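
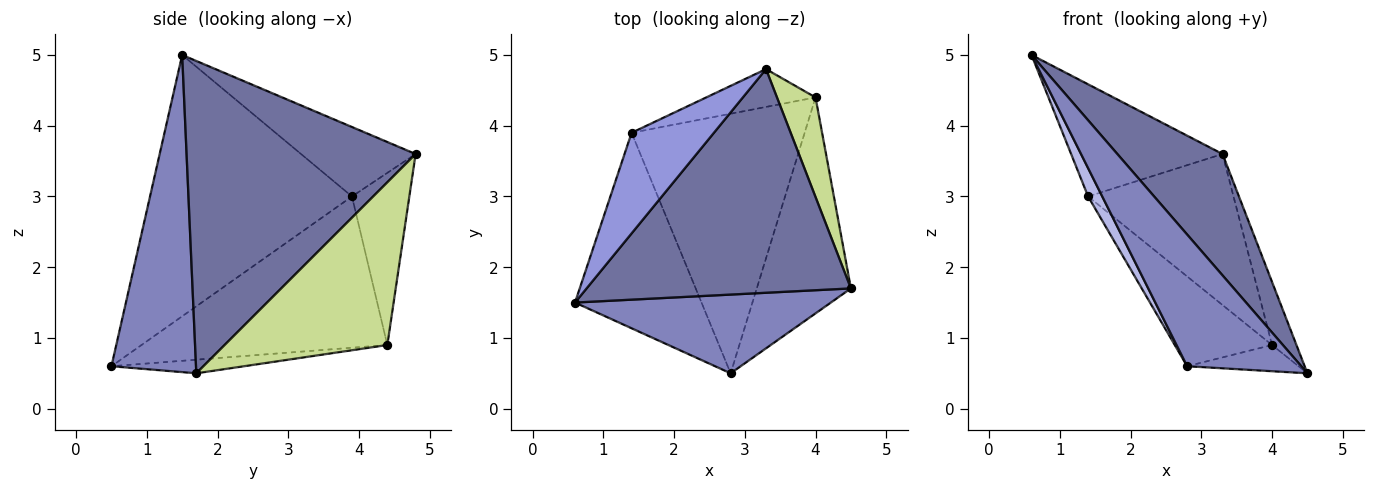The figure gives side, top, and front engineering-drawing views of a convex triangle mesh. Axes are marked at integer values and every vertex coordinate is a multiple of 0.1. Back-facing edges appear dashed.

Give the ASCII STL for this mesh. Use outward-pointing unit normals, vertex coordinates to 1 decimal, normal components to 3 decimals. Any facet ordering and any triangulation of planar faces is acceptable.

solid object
 facet normal 0.720 -0.331 0.610
  outer loop
   vertex 3.3 4.8 3.6
   vertex 0.6 1.5 5.0
   vertex 4.5 1.7 0.5
  endloop
 endfacet
 facet normal 0.537 -0.724 0.433
  outer loop
   vertex 2.8 0.5 0.6
   vertex 4.5 1.7 0.5
   vertex 0.6 1.5 5.0
  endloop
 endfacet
 facet normal -0.491 0.648 0.582
  outer loop
   vertex 1.4 3.9 3.0
   vertex 0.6 1.5 5.0
   vertex 3.3 4.8 3.6
  endloop
 endfacet
 facet normal -0.898 -0.063 -0.435
  outer loop
   vertex 1.4 3.9 3.0
   vertex 2.8 0.5 0.6
   vertex 0.6 1.5 5.0
  endloop
 endfacet
 facet normal -0.142 0.119 -0.983
  outer loop
   vertex 4.0 4.4 0.9
   vertex 4.5 1.7 0.5
   vertex 2.8 0.5 0.6
  endloop
 endfacet
 facet normal -0.637 0.252 -0.729
  outer loop
   vertex 4.0 4.4 0.9
   vertex 2.8 0.5 0.6
   vertex 1.4 3.9 3.0
  endloop
 endfacet
 facet normal 0.963 0.144 0.228
  outer loop
   vertex 4.0 4.4 0.9
   vertex 3.3 4.8 3.6
   vertex 4.5 1.7 0.5
  endloop
 endfacet
 facet normal -0.357 0.906 -0.227
  outer loop
   vertex 4.0 4.4 0.9
   vertex 1.4 3.9 3.0
   vertex 3.3 4.8 3.6
  endloop
 endfacet
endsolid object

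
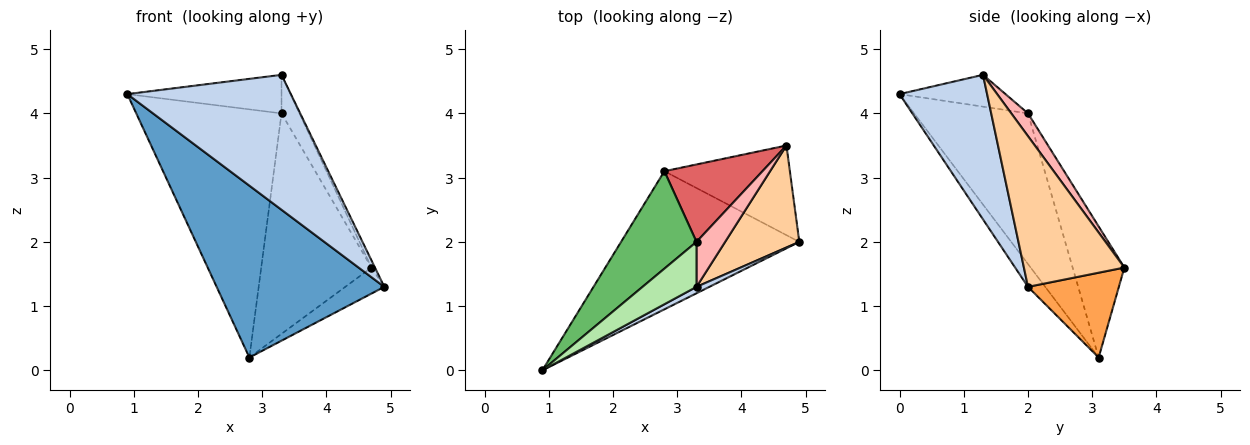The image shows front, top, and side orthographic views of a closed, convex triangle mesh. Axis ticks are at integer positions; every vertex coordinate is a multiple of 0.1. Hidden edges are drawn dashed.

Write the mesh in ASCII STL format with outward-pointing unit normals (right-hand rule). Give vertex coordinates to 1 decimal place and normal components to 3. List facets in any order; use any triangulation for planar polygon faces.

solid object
 facet normal -0.080 -0.777 -0.624
  outer loop
   vertex 2.8 3.1 0.2
   vertex 4.9 2.0 1.3
   vertex 0.9 0.0 4.3
  endloop
 endfacet
 facet normal 0.472 -0.881 0.042
  outer loop
   vertex 3.3 1.3 4.6
   vertex 0.9 0.0 4.3
   vertex 4.9 2.0 1.3
  endloop
 endfacet
 facet normal 0.544 0.234 -0.806
  outer loop
   vertex 4.7 3.5 1.6
   vertex 4.9 2.0 1.3
   vertex 2.8 3.1 0.2
  endloop
 endfacet
 facet normal 0.897 0.031 0.441
  outer loop
   vertex 4.7 3.5 1.6
   vertex 3.3 1.3 4.6
   vertex 4.9 2.0 1.3
  endloop
 endfacet
 facet normal -0.590 0.752 0.295
  outer loop
   vertex 3.3 2.0 4.0
   vertex 2.8 3.1 0.2
   vertex 0.9 0.0 4.3
  endloop
 endfacet
 facet normal -0.408 0.594 0.693
  outer loop
   vertex 3.3 2.0 4.0
   vertex 0.9 0.0 4.3
   vertex 3.3 1.3 4.6
  endloop
 endfacet
 facet normal -0.405 0.863 0.303
  outer loop
   vertex 3.3 2.0 4.0
   vertex 4.7 3.5 1.6
   vertex 2.8 3.1 0.2
  endloop
 endfacet
 facet normal 0.517 0.557 0.650
  outer loop
   vertex 3.3 2.0 4.0
   vertex 3.3 1.3 4.6
   vertex 4.7 3.5 1.6
  endloop
 endfacet
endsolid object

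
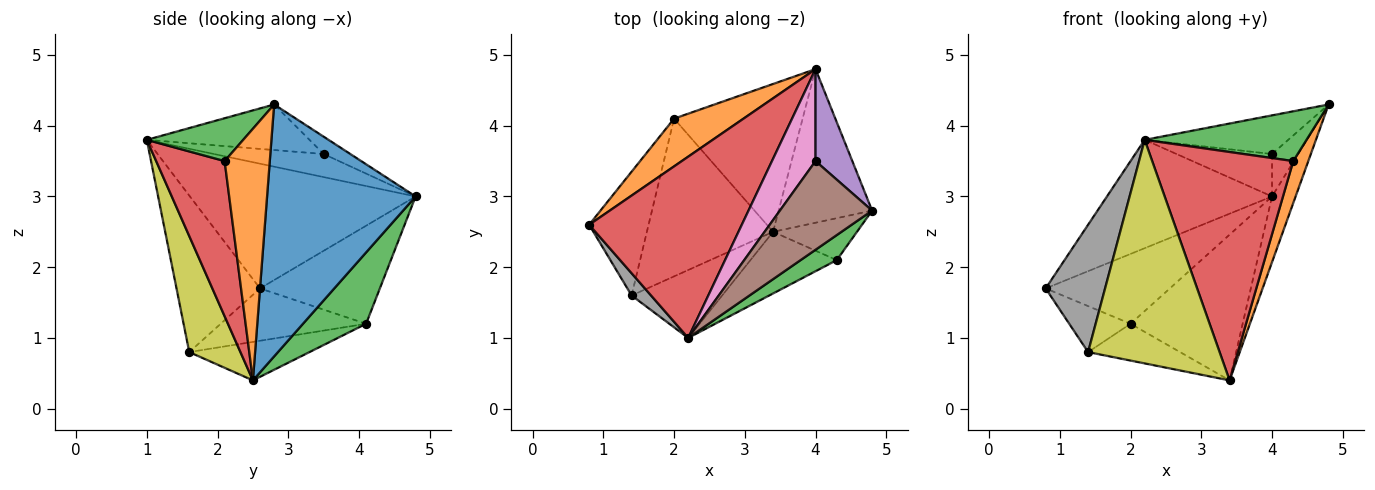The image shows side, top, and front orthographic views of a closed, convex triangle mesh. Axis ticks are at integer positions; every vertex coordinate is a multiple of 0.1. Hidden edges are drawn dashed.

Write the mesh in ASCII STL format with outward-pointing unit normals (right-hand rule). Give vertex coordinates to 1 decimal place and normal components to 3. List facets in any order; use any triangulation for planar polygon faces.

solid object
 facet normal 0.927 0.147 -0.344
  outer loop
   vertex 3.4 2.5 0.4
   vertex 4.0 4.8 3.0
   vertex 4.8 2.8 4.3
  endloop
 endfacet
 facet normal -0.623 0.646 0.441
  outer loop
   vertex 2.0 4.1 1.2
   vertex 0.8 2.6 1.7
   vertex 4.0 4.8 3.0
  endloop
 endfacet
 facet normal 0.368 0.653 -0.662
  outer loop
   vertex 2.0 4.1 1.2
   vertex 4.0 4.8 3.0
   vertex 3.4 2.5 0.4
  endloop
 endfacet
 facet normal -0.574 0.420 0.703
  outer loop
   vertex 2.2 1.0 3.8
   vertex 4.0 4.8 3.0
   vertex 0.8 2.6 1.7
  endloop
 endfacet
 facet normal -0.393 0.385 0.835
  outer loop
   vertex 4.0 3.5 3.6
   vertex 4.8 2.8 4.3
   vertex 4.0 4.8 3.0
  endloop
 endfacet
 facet normal -0.412 0.364 0.835
  outer loop
   vertex 4.0 3.5 3.6
   vertex 2.2 1.0 3.8
   vertex 4.8 2.8 4.3
  endloop
 endfacet
 facet normal -0.434 0.378 0.818
  outer loop
   vertex 4.0 3.5 3.6
   vertex 4.0 4.8 3.0
   vertex 2.2 1.0 3.8
  endloop
 endfacet
 facet normal -0.811 -0.577 0.101
  outer loop
   vertex 1.4 1.6 0.8
   vertex 2.2 1.0 3.8
   vertex 0.8 2.6 1.7
  endloop
 endfacet
 facet normal 0.349 -0.897 -0.272
  outer loop
   vertex 1.4 1.6 0.8
   vertex 3.4 2.5 0.4
   vertex 2.2 1.0 3.8
  endloop
 endfacet
 facet normal -0.637 0.268 -0.723
  outer loop
   vertex 1.4 1.6 0.8
   vertex 0.8 2.6 1.7
   vertex 2.0 4.1 1.2
  endloop
 endfacet
 facet normal -0.285 0.218 -0.934
  outer loop
   vertex 1.4 1.6 0.8
   vertex 2.0 4.1 1.2
   vertex 3.4 2.5 0.4
  endloop
 endfacet
 facet normal 0.905 -0.302 -0.302
  outer loop
   vertex 4.3 2.1 3.5
   vertex 3.4 2.5 0.4
   vertex 4.8 2.8 4.3
  endloop
 endfacet
 facet normal 0.470 -0.789 0.397
  outer loop
   vertex 4.3 2.1 3.5
   vertex 4.8 2.8 4.3
   vertex 2.2 1.0 3.8
  endloop
 endfacet
 facet normal 0.424 -0.874 -0.236
  outer loop
   vertex 4.3 2.1 3.5
   vertex 2.2 1.0 3.8
   vertex 3.4 2.5 0.4
  endloop
 endfacet
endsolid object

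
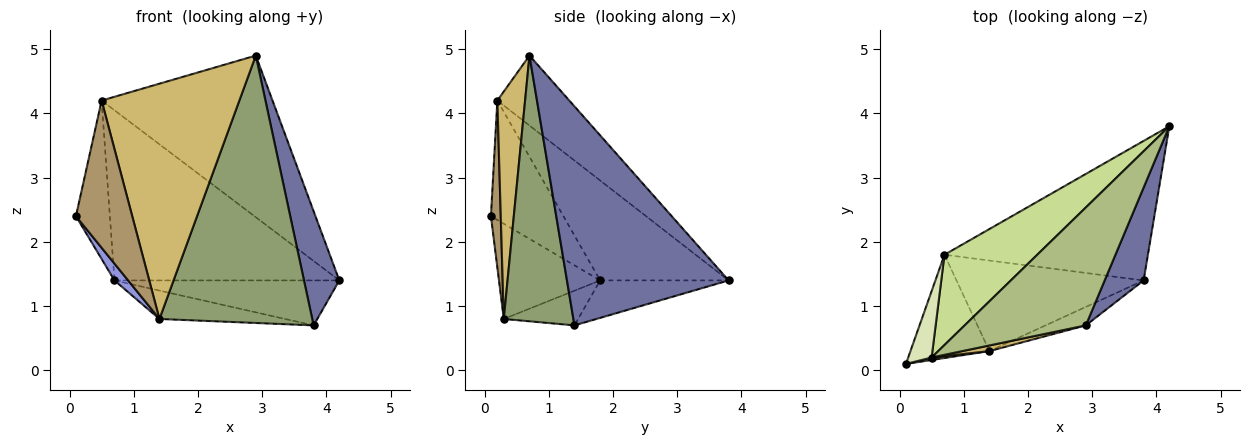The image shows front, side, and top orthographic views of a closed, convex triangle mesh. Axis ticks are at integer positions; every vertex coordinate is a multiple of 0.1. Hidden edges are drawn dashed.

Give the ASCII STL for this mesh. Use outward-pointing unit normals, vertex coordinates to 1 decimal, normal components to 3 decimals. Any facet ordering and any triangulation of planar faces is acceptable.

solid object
 facet normal 0.963 -0.210 0.171
  outer loop
   vertex 2.9 0.7 4.9
   vertex 3.8 1.4 0.7
   vertex 4.2 3.8 1.4
  endloop
 endfacet
 facet normal -0.173 0.302 -0.937
  outer loop
   vertex 0.7 1.8 1.4
   vertex 4.2 3.8 1.4
   vertex 3.8 1.4 0.7
  endloop
 endfacet
 facet normal -0.766 -0.103 -0.635
  outer loop
   vertex 1.4 0.3 0.8
   vertex 0.1 0.1 2.4
   vertex 0.7 1.8 1.4
  endloop
 endfacet
 facet normal -0.174 0.295 -0.940
  outer loop
   vertex 1.4 0.3 0.8
   vertex 0.7 1.8 1.4
   vertex 3.8 1.4 0.7
  endloop
 endfacet
 facet normal 0.414 -0.908 -0.063
  outer loop
   vertex 1.4 0.3 0.8
   vertex 3.8 1.4 0.7
   vertex 2.9 0.7 4.9
  endloop
 endfacet
 facet normal -0.322 0.765 0.558
  outer loop
   vertex 0.5 0.2 4.2
   vertex 2.9 0.7 4.9
   vertex 4.2 3.8 1.4
  endloop
 endfacet
 facet normal -0.451 0.789 0.418
  outer loop
   vertex 0.5 0.2 4.2
   vertex 4.2 3.8 1.4
   vertex 0.7 1.8 1.4
  endloop
 endfacet
 facet normal -0.892 0.418 0.175
  outer loop
   vertex 0.5 0.2 4.2
   vertex 0.7 1.8 1.4
   vertex 0.1 0.1 2.4
  endloop
 endfacet
 facet normal 0.172 -0.985 0.017
  outer loop
   vertex 0.5 0.2 4.2
   vertex 0.1 0.1 2.4
   vertex 1.4 0.3 0.8
  endloop
 endfacet
 facet normal 0.197 -0.980 0.023
  outer loop
   vertex 0.5 0.2 4.2
   vertex 1.4 0.3 0.8
   vertex 2.9 0.7 4.9
  endloop
 endfacet
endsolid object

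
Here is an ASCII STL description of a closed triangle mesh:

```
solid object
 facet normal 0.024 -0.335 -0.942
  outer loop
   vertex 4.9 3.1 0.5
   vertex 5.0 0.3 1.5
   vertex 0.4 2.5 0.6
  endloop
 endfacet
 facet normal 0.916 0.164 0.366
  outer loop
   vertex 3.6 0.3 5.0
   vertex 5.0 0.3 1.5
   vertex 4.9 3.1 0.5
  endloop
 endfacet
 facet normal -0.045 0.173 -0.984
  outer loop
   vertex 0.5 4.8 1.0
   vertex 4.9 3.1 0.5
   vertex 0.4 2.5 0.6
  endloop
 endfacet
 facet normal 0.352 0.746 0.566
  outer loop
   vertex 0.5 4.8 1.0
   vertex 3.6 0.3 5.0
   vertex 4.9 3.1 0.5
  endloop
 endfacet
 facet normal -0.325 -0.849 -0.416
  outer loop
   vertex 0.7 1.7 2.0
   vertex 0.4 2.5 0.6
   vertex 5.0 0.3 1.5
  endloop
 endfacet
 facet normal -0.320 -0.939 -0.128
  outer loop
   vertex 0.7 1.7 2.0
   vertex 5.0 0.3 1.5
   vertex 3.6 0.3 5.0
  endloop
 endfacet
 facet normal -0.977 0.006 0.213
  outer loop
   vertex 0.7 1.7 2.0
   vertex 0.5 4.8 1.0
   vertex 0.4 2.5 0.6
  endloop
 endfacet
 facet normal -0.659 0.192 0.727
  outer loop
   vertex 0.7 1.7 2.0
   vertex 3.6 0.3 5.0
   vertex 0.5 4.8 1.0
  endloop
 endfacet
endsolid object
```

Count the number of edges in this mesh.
12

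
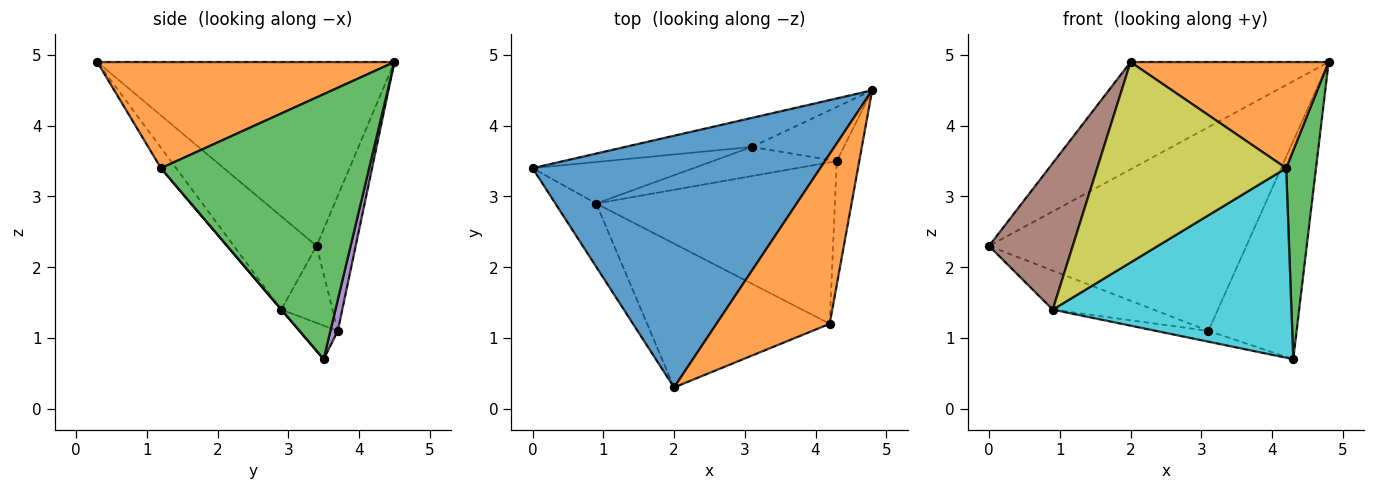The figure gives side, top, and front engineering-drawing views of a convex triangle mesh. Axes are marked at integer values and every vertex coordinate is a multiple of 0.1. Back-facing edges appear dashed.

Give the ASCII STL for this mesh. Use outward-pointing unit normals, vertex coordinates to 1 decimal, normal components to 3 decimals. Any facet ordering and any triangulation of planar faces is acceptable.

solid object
 facet normal -0.507 0.338 0.793
  outer loop
   vertex 2.0 0.3 4.9
   vertex 4.8 4.5 4.9
   vertex 0.0 3.4 2.3
  endloop
 endfacet
 facet normal 0.622 -0.415 0.664
  outer loop
   vertex 4.2 1.2 3.4
   vertex 4.8 4.5 4.9
   vertex 2.0 0.3 4.9
  endloop
 endfacet
 facet normal 0.986 -0.141 -0.084
  outer loop
   vertex 4.2 1.2 3.4
   vertex 4.3 3.5 0.7
   vertex 4.8 4.5 4.9
  endloop
 endfacet
 facet normal -0.149 0.979 -0.140
  outer loop
   vertex 3.1 3.7 1.1
   vertex 0.0 3.4 2.3
   vertex 4.8 4.5 4.9
  endloop
 endfacet
 facet normal 0.081 0.967 -0.240
  outer loop
   vertex 3.1 3.7 1.1
   vertex 4.8 4.5 4.9
   vertex 4.3 3.5 0.7
  endloop
 endfacet
 facet normal -0.672 -0.680 -0.294
  outer loop
   vertex 0.9 2.9 1.4
   vertex 2.0 0.3 4.9
   vertex 0.0 3.4 2.3
  endloop
 endfacet
 facet normal -0.329 0.647 -0.688
  outer loop
   vertex 0.9 2.9 1.4
   vertex 0.0 3.4 2.3
   vertex 3.1 3.7 1.1
  endloop
 endfacet
 facet normal -0.247 0.337 -0.908
  outer loop
   vertex 0.9 2.9 1.4
   vertex 3.1 3.7 1.1
   vertex 4.3 3.5 0.7
  endloop
 endfacet
 facet normal -0.065 -0.811 -0.582
  outer loop
   vertex 0.9 2.9 1.4
   vertex 4.2 1.2 3.4
   vertex 2.0 0.3 4.9
  endloop
 endfacet
 facet normal 0.001 -0.761 -0.648
  outer loop
   vertex 0.9 2.9 1.4
   vertex 4.3 3.5 0.7
   vertex 4.2 1.2 3.4
  endloop
 endfacet
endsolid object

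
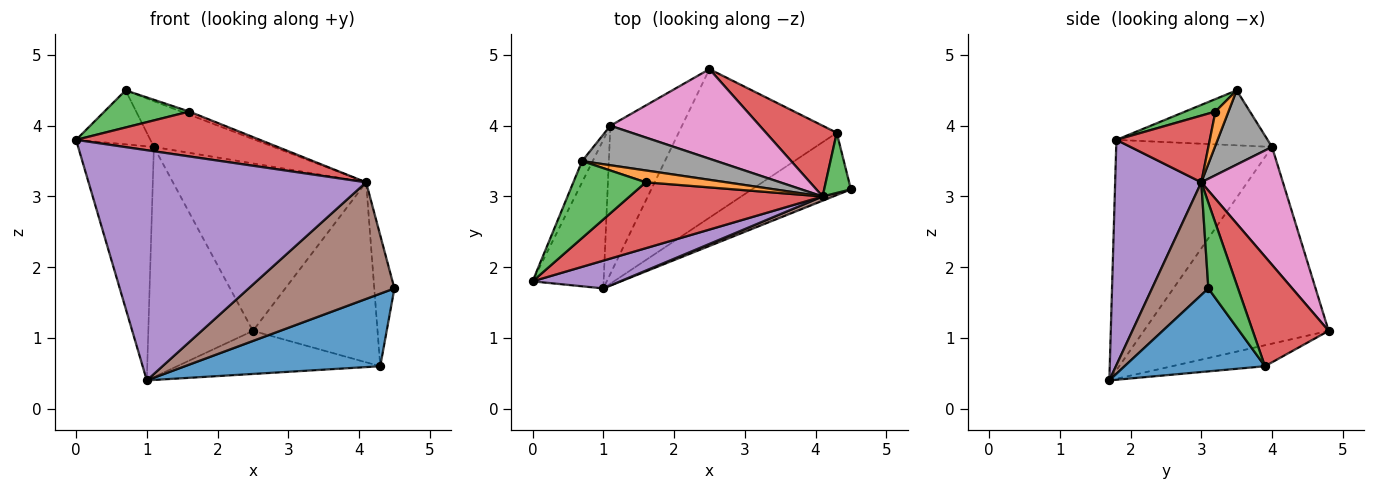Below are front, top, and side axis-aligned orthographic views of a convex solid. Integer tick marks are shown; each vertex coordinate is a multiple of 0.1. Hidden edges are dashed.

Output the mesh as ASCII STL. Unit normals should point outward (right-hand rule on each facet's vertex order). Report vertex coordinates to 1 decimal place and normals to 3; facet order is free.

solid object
 facet normal 0.479 -0.666 -0.572
  outer loop
   vertex 4.3 3.9 0.6
   vertex 4.5 3.1 1.7
   vertex 1.0 1.7 0.4
  endloop
 endfacet
 facet normal -0.126 0.276 -0.953
  outer loop
   vertex 4.3 3.9 0.6
   vertex 1.0 1.7 0.4
   vertex 2.5 4.8 1.1
  endloop
 endfacet
 facet normal 0.801 0.544 0.250
  outer loop
   vertex 4.1 3.0 3.2
   vertex 4.5 3.1 1.7
   vertex 4.3 3.9 0.6
  endloop
 endfacet
 facet normal 0.493 0.810 0.318
  outer loop
   vertex 4.1 3.0 3.2
   vertex 4.3 3.9 0.6
   vertex 2.5 4.8 1.1
  endloop
 endfacet
 facet normal 0.294 -0.949 0.115
  outer loop
   vertex 4.1 3.0 3.2
   vertex 0.0 1.8 3.8
   vertex 1.0 1.7 0.4
  endloop
 endfacet
 facet normal 0.360 -0.932 0.034
  outer loop
   vertex 4.1 3.0 3.2
   vertex 1.0 1.7 0.4
   vertex 4.5 3.1 1.7
  endloop
 endfacet
 facet normal 0.349 0.826 0.442
  outer loop
   vertex 1.1 4.0 3.7
   vertex 4.1 3.0 3.2
   vertex 2.5 4.8 1.1
  endloop
 endfacet
 facet normal 0.340 0.712 0.615
  outer loop
   vertex 1.1 4.0 3.7
   vertex 0.7 3.5 4.5
   vertex 4.1 3.0 3.2
  endloop
 endfacet
 facet normal -0.830 0.470 -0.302
  outer loop
   vertex 1.1 4.0 3.7
   vertex 2.5 4.8 1.1
   vertex 1.0 1.7 0.4
  endloop
 endfacet
 facet normal -0.867 0.421 -0.267
  outer loop
   vertex 1.1 4.0 3.7
   vertex 1.0 1.7 0.4
   vertex 0.0 1.8 3.8
  endloop
 endfacet
 facet normal -0.884 0.434 -0.171
  outer loop
   vertex 1.1 4.0 3.7
   vertex 0.0 1.8 3.8
   vertex 0.7 3.5 4.5
  endloop
 endfacet
 facet normal 0.377 0.236 0.896
  outer loop
   vertex 1.6 3.2 4.2
   vertex 4.1 3.0 3.2
   vertex 0.7 3.5 4.5
  endloop
 endfacet
 facet normal 0.153 -0.430 0.890
  outer loop
   vertex 1.6 3.2 4.2
   vertex 0.7 3.5 4.5
   vertex 0.0 1.8 3.8
  endloop
 endfacet
 facet normal 0.275 -0.541 0.795
  outer loop
   vertex 1.6 3.2 4.2
   vertex 0.0 1.8 3.8
   vertex 4.1 3.0 3.2
  endloop
 endfacet
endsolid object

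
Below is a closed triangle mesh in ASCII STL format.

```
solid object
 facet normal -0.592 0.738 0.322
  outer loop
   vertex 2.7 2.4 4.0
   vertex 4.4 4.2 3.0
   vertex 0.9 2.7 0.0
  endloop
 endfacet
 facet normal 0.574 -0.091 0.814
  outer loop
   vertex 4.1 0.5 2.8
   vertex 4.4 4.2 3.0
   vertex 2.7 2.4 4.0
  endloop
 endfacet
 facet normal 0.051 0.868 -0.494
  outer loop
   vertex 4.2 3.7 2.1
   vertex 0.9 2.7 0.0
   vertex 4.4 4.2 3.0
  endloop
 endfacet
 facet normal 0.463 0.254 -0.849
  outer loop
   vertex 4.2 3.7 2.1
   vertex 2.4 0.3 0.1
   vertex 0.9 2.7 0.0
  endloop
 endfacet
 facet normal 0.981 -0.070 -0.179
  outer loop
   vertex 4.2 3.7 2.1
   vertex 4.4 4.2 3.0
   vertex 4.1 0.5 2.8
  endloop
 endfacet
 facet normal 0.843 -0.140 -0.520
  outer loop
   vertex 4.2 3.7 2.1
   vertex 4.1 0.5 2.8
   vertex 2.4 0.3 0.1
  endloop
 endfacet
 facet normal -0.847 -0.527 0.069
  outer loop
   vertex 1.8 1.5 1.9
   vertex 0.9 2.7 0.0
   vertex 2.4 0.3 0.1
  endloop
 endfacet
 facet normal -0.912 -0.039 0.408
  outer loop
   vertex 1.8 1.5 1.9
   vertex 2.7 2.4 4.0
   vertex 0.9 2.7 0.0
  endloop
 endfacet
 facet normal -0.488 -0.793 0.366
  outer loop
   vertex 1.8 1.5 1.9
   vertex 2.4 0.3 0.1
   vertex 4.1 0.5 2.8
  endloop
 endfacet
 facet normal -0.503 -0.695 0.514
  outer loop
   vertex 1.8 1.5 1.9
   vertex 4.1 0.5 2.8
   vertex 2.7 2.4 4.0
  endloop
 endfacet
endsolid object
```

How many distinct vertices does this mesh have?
7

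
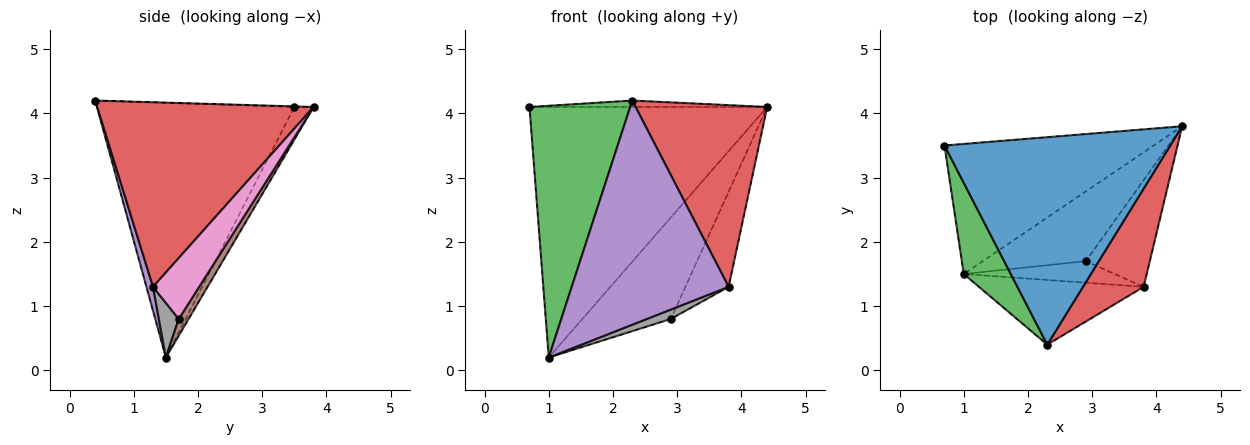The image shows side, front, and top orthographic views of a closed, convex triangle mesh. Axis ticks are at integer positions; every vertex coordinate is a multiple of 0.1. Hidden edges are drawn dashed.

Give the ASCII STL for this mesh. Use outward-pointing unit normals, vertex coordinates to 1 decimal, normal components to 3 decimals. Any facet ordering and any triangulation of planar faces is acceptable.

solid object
 facet normal -0.003 0.031 1.000
  outer loop
   vertex 2.3 0.4 4.2
   vertex 4.4 3.8 4.1
   vertex 0.7 3.5 4.1
  endloop
 endfacet
 facet normal -0.072 0.885 -0.460
  outer loop
   vertex 1.0 1.5 0.2
   vertex 0.7 3.5 4.1
   vertex 4.4 3.8 4.1
  endloop
 endfacet
 facet normal -0.879 -0.448 0.162
  outer loop
   vertex 1.0 1.5 0.2
   vertex 2.3 0.4 4.2
   vertex 0.7 3.5 4.1
  endloop
 endfacet
 facet normal 0.823 -0.500 0.270
  outer loop
   vertex 3.8 1.3 1.3
   vertex 4.4 3.8 4.1
   vertex 2.3 0.4 4.2
  endloop
 endfacet
 facet normal 0.040 -0.960 -0.277
  outer loop
   vertex 3.8 1.3 1.3
   vertex 2.3 0.4 4.2
   vertex 1.0 1.5 0.2
  endloop
 endfacet
 facet normal 0.092 0.821 -0.564
  outer loop
   vertex 2.9 1.7 0.8
   vertex 1.0 1.5 0.2
   vertex 4.4 3.8 4.1
  endloop
 endfacet
 facet normal 0.579 0.543 -0.608
  outer loop
   vertex 2.9 1.7 0.8
   vertex 4.4 3.8 4.1
   vertex 3.8 1.3 1.3
  endloop
 endfacet
 facet normal 0.315 -0.379 -0.870
  outer loop
   vertex 2.9 1.7 0.8
   vertex 3.8 1.3 1.3
   vertex 1.0 1.5 0.2
  endloop
 endfacet
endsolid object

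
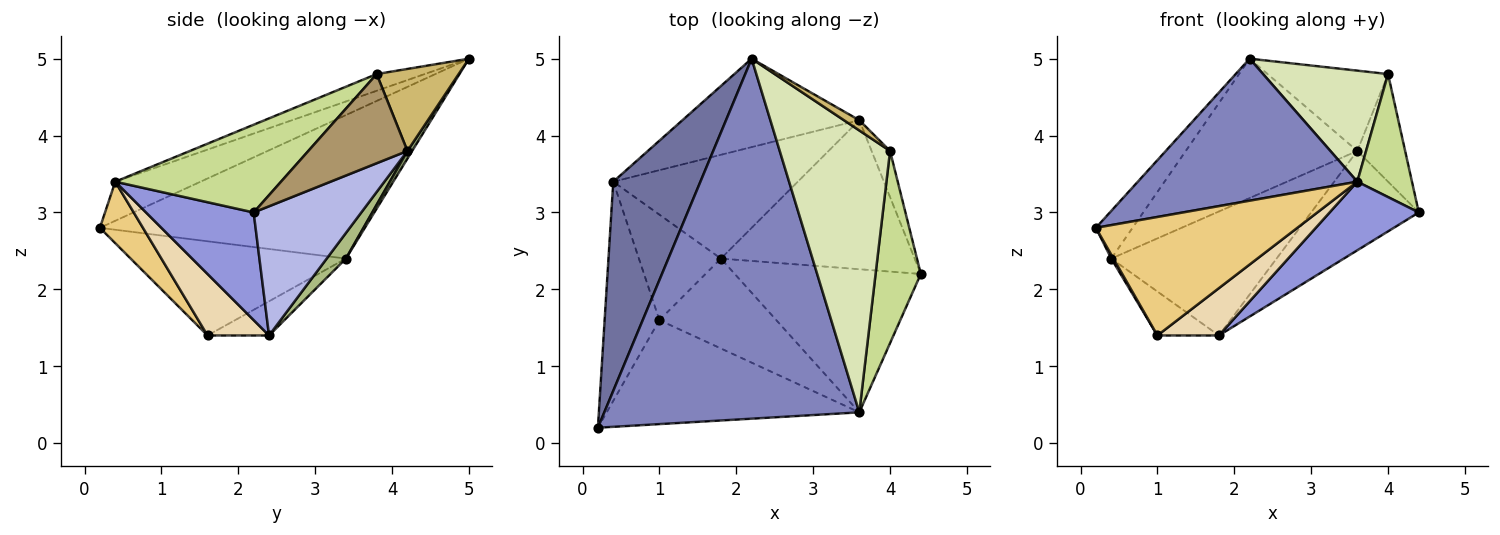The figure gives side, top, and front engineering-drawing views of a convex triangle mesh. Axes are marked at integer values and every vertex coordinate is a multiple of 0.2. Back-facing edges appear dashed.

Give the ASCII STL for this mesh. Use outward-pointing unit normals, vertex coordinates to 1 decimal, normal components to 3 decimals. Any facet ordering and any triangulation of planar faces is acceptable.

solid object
 facet normal -0.849 0.117 0.515
  outer loop
   vertex 0.4 3.4 2.4
   vertex 0.2 0.2 2.8
   vertex 2.2 5.0 5.0
  endloop
 endfacet
 facet normal -0.141 -0.363 0.921
  outer loop
   vertex 3.6 0.4 3.4
   vertex 2.2 5.0 5.0
   vertex 0.2 0.2 2.8
  endloop
 endfacet
 facet normal 0.463 -0.383 -0.800
  outer loop
   vertex 3.6 0.4 3.4
   vertex 1.8 2.4 1.4
   vertex 4.4 2.2 3.0
  endloop
 endfacet
 facet normal 0.485 0.485 -0.728
  outer loop
   vertex 3.6 4.2 3.8
   vertex 4.4 2.2 3.0
   vertex 1.8 2.4 1.4
  endloop
 endfacet
 facet normal 0.023 0.844 -0.536
  outer loop
   vertex 3.6 4.2 3.8
   vertex 0.4 3.4 2.4
   vertex 2.2 5.0 5.0
  endloop
 endfacet
 facet normal 0.089 0.764 -0.639
  outer loop
   vertex 3.6 4.2 3.8
   vertex 1.8 2.4 1.4
   vertex 0.4 3.4 2.4
  endloop
 endfacet
 facet normal 0.853 -0.281 0.440
  outer loop
   vertex 4.0 3.8 4.8
   vertex 3.6 0.4 3.4
   vertex 4.4 2.2 3.0
  endloop
 endfacet
 facet normal -0.140 -0.363 0.921
  outer loop
   vertex 4.0 3.8 4.8
   vertex 2.2 5.0 5.0
   vertex 3.6 0.4 3.4
  endloop
 endfacet
 facet normal 0.885 0.427 -0.183
  outer loop
   vertex 4.0 3.8 4.8
   vertex 4.4 2.2 3.0
   vertex 3.6 4.2 3.8
  endloop
 endfacet
 facet normal 0.560 0.822 0.105
  outer loop
   vertex 4.0 3.8 4.8
   vertex 3.6 4.2 3.8
   vertex 2.2 5.0 5.0
  endloop
 endfacet
 facet normal 0.159 -0.742 -0.651
  outer loop
   vertex 1.0 1.6 1.4
   vertex 3.6 0.4 3.4
   vertex 0.2 0.2 2.8
  endloop
 endfacet
 facet normal 0.422 -0.422 -0.802
  outer loop
   vertex 1.0 1.6 1.4
   vertex 1.8 2.4 1.4
   vertex 3.6 0.4 3.4
  endloop
 endfacet
 facet normal -0.864 -0.009 -0.503
  outer loop
   vertex 1.0 1.6 1.4
   vertex 0.2 0.2 2.8
   vertex 0.4 3.4 2.4
  endloop
 endfacet
 facet normal -0.359 0.359 -0.862
  outer loop
   vertex 1.0 1.6 1.4
   vertex 0.4 3.4 2.4
   vertex 1.8 2.4 1.4
  endloop
 endfacet
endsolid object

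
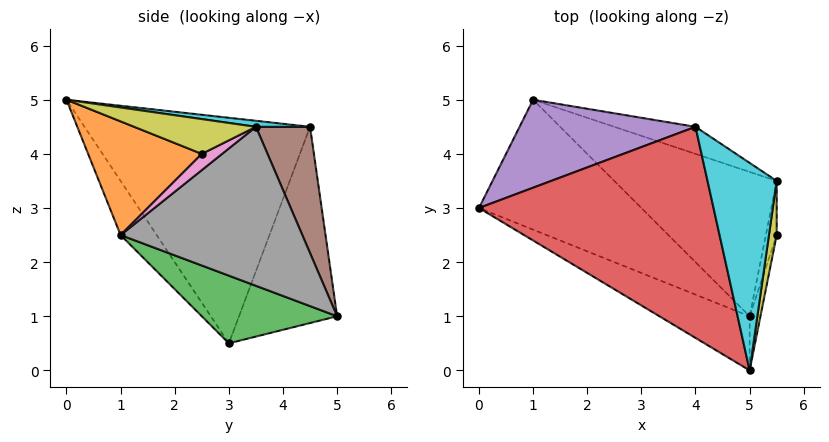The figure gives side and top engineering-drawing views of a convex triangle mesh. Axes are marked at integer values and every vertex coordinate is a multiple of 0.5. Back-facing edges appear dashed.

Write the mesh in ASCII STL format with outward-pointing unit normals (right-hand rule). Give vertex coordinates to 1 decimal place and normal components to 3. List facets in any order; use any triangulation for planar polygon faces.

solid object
 facet normal -0.217 -0.906 -0.362
  outer loop
   vertex 5.0 1.0 2.5
   vertex 5.0 0.0 5.0
   vertex 0.0 3.0 0.5
  endloop
 endfacet
 facet normal 0.969 -0.231 -0.092
  outer loop
   vertex 5.0 1.0 2.5
   vertex 5.5 2.5 4.0
   vertex 5.0 0.0 5.0
  endloop
 endfacet
 facet normal 0.384 0.038 -0.922
  outer loop
   vertex 5.0 1.0 2.5
   vertex 0.0 3.0 0.5
   vertex 1.0 5.0 1.0
  endloop
 endfacet
 facet normal -0.691 -0.074 0.719
  outer loop
   vertex 4.0 4.5 4.5
   vertex 0.0 3.0 0.5
   vertex 5.0 0.0 5.0
  endloop
 endfacet
 facet normal -0.729 0.201 0.654
  outer loop
   vertex 4.0 4.5 4.5
   vertex 1.0 5.0 1.0
   vertex 0.0 3.0 0.5
  endloop
 endfacet
 facet normal 0.522 0.784 -0.336
  outer loop
   vertex 5.5 3.5 4.5
   vertex 1.0 5.0 1.0
   vertex 4.0 4.5 4.5
  endloop
 endfacet
 facet normal 0.802 0.267 -0.535
  outer loop
   vertex 5.5 3.5 4.5
   vertex 5.5 2.5 4.0
   vertex 5.0 1.0 2.5
  endloop
 endfacet
 facet normal 0.642 0.396 -0.656
  outer loop
   vertex 5.5 3.5 4.5
   vertex 5.0 1.0 2.5
   vertex 1.0 5.0 1.0
  endloop
 endfacet
 facet normal 0.970 -0.108 0.216
  outer loop
   vertex 5.5 3.5 4.5
   vertex 5.0 0.0 5.0
   vertex 5.5 2.5 4.0
  endloop
 endfacet
 facet normal 0.086 0.129 0.988
  outer loop
   vertex 5.5 3.5 4.5
   vertex 4.0 4.5 4.5
   vertex 5.0 0.0 5.0
  endloop
 endfacet
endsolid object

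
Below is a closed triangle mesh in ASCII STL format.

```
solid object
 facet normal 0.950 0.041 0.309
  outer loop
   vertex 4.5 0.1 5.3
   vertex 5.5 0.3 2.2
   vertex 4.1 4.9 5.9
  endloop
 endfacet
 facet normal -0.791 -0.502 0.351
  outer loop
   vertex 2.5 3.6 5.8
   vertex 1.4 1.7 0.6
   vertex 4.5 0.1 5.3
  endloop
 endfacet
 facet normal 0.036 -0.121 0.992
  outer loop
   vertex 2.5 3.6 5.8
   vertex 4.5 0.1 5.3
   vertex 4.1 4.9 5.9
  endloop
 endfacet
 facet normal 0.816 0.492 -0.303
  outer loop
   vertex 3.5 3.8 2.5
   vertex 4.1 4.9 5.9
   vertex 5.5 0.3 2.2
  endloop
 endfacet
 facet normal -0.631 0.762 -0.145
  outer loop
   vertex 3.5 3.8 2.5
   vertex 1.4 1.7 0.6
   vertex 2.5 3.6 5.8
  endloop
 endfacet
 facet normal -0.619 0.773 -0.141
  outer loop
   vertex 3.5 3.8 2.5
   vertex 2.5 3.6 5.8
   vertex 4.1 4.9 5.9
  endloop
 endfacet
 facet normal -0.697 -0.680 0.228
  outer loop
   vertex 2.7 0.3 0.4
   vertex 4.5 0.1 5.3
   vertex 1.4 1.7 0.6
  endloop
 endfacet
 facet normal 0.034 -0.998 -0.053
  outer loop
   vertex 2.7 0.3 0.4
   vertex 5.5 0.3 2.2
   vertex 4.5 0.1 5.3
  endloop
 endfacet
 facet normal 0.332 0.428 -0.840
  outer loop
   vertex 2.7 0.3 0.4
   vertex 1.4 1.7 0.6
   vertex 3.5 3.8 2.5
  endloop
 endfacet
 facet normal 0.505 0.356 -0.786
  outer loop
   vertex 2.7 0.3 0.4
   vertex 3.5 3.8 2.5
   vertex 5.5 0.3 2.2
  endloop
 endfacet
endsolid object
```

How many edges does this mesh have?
15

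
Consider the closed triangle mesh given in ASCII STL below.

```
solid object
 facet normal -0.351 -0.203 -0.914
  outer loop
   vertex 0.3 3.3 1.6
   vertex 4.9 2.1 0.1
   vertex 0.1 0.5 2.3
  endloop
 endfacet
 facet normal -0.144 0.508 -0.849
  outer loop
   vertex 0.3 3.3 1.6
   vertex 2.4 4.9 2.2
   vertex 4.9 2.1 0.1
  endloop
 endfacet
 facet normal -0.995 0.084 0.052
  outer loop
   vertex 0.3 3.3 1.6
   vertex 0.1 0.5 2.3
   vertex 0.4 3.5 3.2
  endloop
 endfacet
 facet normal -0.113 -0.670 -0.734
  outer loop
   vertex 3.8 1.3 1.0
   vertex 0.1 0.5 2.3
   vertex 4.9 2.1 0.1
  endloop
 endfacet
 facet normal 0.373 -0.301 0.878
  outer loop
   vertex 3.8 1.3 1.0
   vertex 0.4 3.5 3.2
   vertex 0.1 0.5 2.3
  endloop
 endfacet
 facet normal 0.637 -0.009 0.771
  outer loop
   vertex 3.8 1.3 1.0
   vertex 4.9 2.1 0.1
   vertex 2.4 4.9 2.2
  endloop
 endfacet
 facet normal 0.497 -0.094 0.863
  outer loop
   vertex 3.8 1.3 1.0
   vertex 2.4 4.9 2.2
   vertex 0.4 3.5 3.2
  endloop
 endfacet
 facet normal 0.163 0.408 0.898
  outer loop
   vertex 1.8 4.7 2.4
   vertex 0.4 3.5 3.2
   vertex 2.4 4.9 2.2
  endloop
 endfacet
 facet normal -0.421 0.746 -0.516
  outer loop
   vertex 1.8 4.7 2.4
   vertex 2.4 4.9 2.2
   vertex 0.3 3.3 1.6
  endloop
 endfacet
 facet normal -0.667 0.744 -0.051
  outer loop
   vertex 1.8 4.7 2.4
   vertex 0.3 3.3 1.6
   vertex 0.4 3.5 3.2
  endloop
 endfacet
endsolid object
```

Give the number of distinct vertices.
7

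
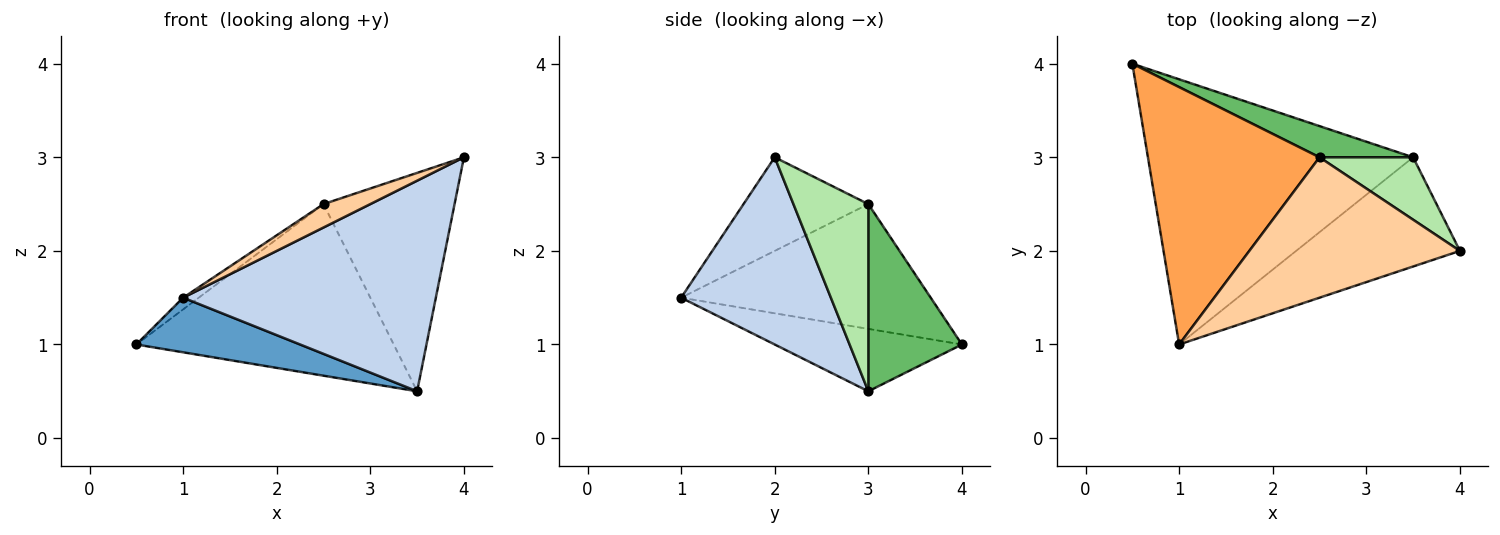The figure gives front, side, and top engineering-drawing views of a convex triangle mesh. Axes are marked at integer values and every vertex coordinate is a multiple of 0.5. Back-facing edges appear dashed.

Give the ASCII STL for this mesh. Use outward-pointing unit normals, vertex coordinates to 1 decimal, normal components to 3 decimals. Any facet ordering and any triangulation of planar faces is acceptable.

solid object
 facet normal -0.225 -0.197 -0.954
  outer loop
   vertex 3.5 3.0 0.5
   vertex 1.0 1.0 1.5
   vertex 0.5 4.0 1.0
  endloop
 endfacet
 facet normal 0.466 -0.786 -0.407
  outer loop
   vertex 3.5 3.0 0.5
   vertex 4.0 2.0 3.0
   vertex 1.0 1.0 1.5
  endloop
 endfacet
 facet normal -0.588 0.037 0.808
  outer loop
   vertex 2.5 3.0 2.5
   vertex 0.5 4.0 1.0
   vertex 1.0 1.0 1.5
  endloop
 endfacet
 facet normal -0.402 -0.151 0.903
  outer loop
   vertex 2.5 3.0 2.5
   vertex 1.0 1.0 1.5
   vertex 4.0 2.0 3.0
  endloop
 endfacet
 facet normal 0.337 0.926 0.168
  outer loop
   vertex 2.5 3.0 2.5
   vertex 3.5 3.0 0.5
   vertex 0.5 4.0 1.0
  endloop
 endfacet
 facet normal 0.482 0.843 0.241
  outer loop
   vertex 2.5 3.0 2.5
   vertex 4.0 2.0 3.0
   vertex 3.5 3.0 0.5
  endloop
 endfacet
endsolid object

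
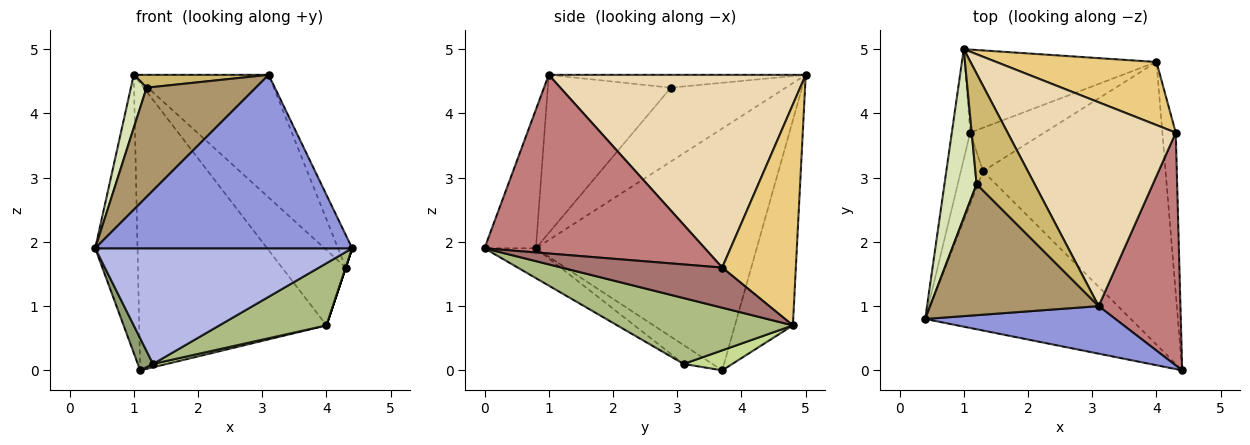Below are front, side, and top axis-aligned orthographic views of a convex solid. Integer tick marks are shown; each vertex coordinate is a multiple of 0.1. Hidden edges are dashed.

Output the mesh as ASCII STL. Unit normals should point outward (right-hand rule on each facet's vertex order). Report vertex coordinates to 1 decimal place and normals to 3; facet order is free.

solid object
 facet normal -0.979 0.188 -0.074
  outer loop
   vertex 1.1 3.7 0.0
   vertex 0.4 0.8 1.9
   vertex 1.0 5.0 4.6
  endloop
 endfacet
 facet normal -0.285 0.921 -0.266
  outer loop
   vertex 4.0 4.8 0.7
   vertex 1.1 3.7 0.0
   vertex 1.0 5.0 4.6
  endloop
 endfacet
 facet normal -0.189 -0.947 0.260
  outer loop
   vertex 3.1 1.0 4.6
   vertex 0.4 0.8 1.9
   vertex 4.4 0.0 1.9
  endloop
 endfacet
 facet normal -0.117 -0.583 -0.804
  outer loop
   vertex 1.3 3.1 0.1
   vertex 4.4 0.0 1.9
   vertex 0.4 0.8 1.9
  endloop
 endfacet
 facet normal -0.613 -0.324 -0.721
  outer loop
   vertex 1.3 3.1 0.1
   vertex 0.4 0.8 1.9
   vertex 1.1 3.7 0.0
  endloop
 endfacet
 facet normal 0.332 -0.203 -0.921
  outer loop
   vertex 1.3 3.1 0.1
   vertex 4.0 4.8 0.7
   vertex 4.4 0.0 1.9
  endloop
 endfacet
 facet normal 0.260 -0.074 -0.963
  outer loop
   vertex 1.3 3.1 0.1
   vertex 1.1 3.7 0.0
   vertex 4.0 4.8 0.7
  endloop
 endfacet
 facet normal -0.910 -0.124 0.396
  outer loop
   vertex 1.2 2.9 4.4
   vertex 1.0 5.0 4.6
   vertex 0.4 0.8 1.9
  endloop
 endfacet
 facet normal -0.585 -0.519 0.623
  outer loop
   vertex 1.2 2.9 4.4
   vertex 0.4 0.8 1.9
   vertex 3.1 1.0 4.6
  endloop
 endfacet
 facet normal -0.215 -0.113 0.970
  outer loop
   vertex 1.2 2.9 4.4
   vertex 3.1 1.0 4.6
   vertex 1.0 5.0 4.6
  endloop
 endfacet
 facet normal 0.663 0.574 0.481
  outer loop
   vertex 4.3 3.7 1.6
   vertex 4.0 4.8 0.7
   vertex 1.0 5.0 4.6
  endloop
 endfacet
 facet normal 0.701 0.368 0.611
  outer loop
   vertex 4.3 3.7 1.6
   vertex 1.0 5.0 4.6
   vertex 3.1 1.0 4.6
  endloop
 endfacet
 facet normal 0.949 0.000 -0.316
  outer loop
   vertex 4.3 3.7 1.6
   vertex 4.4 0.0 1.9
   vertex 4.0 4.8 0.7
  endloop
 endfacet
 facet normal 0.908 0.058 0.415
  outer loop
   vertex 4.3 3.7 1.6
   vertex 3.1 1.0 4.6
   vertex 4.4 0.0 1.9
  endloop
 endfacet
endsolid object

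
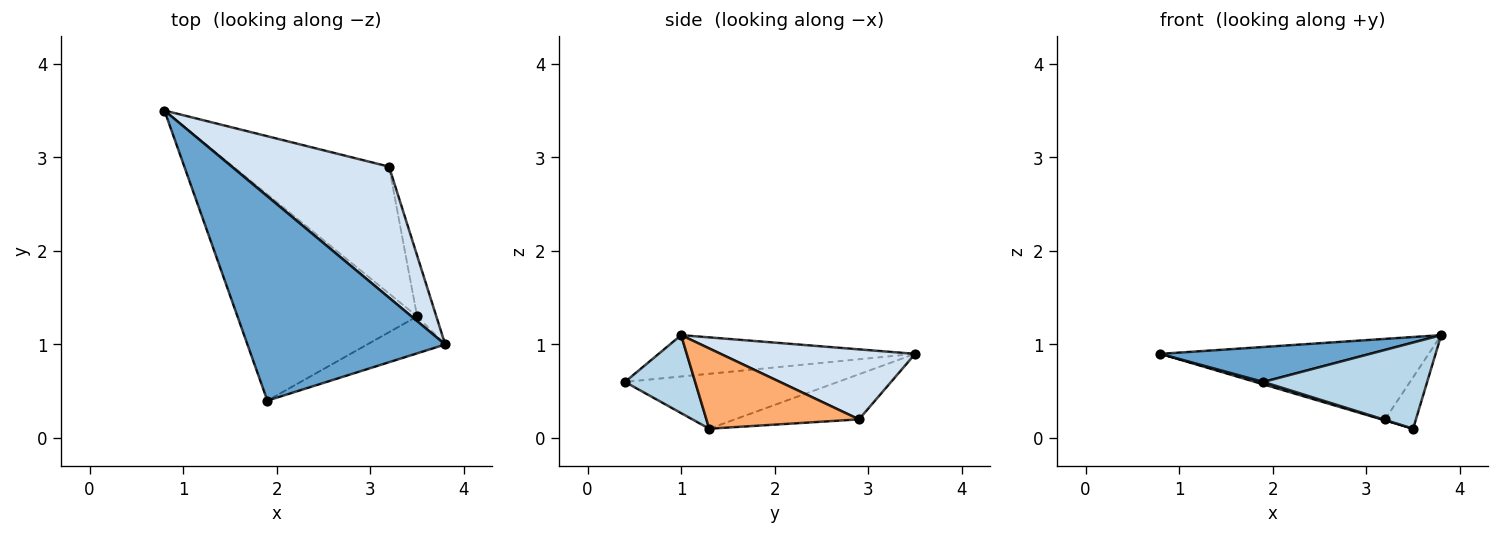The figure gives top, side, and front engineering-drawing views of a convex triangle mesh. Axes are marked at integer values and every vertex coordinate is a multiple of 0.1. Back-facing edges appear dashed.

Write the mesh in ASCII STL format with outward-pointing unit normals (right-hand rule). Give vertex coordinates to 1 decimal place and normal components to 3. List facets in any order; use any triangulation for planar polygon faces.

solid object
 facet normal -0.202 -0.165 0.965
  outer loop
   vertex 1.9 0.4 0.6
   vertex 3.8 1.0 1.1
   vertex 0.8 3.5 0.9
  endloop
 endfacet
 facet normal -0.292 -0.011 -0.956
  outer loop
   vertex 3.5 1.3 0.1
   vertex 1.9 0.4 0.6
   vertex 0.8 3.5 0.9
  endloop
 endfacet
 facet normal 0.367 -0.855 -0.367
  outer loop
   vertex 3.5 1.3 0.1
   vertex 3.8 1.0 1.1
   vertex 1.9 0.4 0.6
  endloop
 endfacet
 facet normal 0.355 0.489 0.797
  outer loop
   vertex 3.2 2.9 0.2
   vertex 0.8 3.5 0.9
   vertex 3.8 1.0 1.1
  endloop
 endfacet
 facet normal -0.278 0.008 -0.960
  outer loop
   vertex 3.2 2.9 0.2
   vertex 3.5 1.3 0.1
   vertex 0.8 3.5 0.9
  endloop
 endfacet
 facet normal 0.954 0.193 -0.228
  outer loop
   vertex 3.2 2.9 0.2
   vertex 3.8 1.0 1.1
   vertex 3.5 1.3 0.1
  endloop
 endfacet
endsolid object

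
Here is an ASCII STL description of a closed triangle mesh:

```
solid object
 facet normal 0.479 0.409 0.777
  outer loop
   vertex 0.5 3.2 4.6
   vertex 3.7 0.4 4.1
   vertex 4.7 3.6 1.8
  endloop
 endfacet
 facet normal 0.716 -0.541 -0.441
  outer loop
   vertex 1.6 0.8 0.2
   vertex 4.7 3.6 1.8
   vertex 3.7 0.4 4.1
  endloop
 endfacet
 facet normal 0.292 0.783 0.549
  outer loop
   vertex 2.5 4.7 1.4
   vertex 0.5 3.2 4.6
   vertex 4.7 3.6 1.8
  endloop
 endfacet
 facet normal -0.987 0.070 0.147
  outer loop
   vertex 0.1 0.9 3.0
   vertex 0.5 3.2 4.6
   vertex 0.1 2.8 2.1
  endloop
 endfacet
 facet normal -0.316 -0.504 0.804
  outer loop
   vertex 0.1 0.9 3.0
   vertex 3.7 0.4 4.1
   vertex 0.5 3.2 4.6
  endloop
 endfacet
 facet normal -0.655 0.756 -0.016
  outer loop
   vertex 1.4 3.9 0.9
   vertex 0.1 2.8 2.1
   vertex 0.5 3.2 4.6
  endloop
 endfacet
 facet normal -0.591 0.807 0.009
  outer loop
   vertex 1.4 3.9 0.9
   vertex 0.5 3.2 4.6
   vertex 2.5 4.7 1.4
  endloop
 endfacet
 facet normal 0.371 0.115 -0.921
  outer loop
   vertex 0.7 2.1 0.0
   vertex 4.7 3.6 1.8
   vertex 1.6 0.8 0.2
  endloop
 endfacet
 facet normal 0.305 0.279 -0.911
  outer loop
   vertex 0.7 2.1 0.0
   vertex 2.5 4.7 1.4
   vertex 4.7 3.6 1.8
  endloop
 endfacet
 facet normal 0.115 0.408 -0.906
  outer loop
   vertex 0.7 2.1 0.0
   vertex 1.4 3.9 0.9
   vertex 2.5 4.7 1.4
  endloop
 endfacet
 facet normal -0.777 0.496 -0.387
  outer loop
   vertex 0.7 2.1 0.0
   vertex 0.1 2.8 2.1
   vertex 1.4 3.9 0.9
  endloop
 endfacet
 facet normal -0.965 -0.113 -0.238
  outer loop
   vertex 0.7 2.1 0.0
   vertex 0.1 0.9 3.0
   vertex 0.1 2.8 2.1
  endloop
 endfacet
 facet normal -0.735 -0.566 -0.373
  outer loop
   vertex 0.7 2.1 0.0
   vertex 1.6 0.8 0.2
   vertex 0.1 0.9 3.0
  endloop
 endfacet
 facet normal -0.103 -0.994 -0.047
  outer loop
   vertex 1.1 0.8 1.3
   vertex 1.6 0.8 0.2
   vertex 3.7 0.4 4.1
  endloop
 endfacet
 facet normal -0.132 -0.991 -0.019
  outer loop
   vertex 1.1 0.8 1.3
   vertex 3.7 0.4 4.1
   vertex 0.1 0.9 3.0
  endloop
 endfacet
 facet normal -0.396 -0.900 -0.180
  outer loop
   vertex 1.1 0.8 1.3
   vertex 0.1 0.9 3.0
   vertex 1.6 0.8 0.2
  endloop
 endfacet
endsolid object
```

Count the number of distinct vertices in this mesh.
10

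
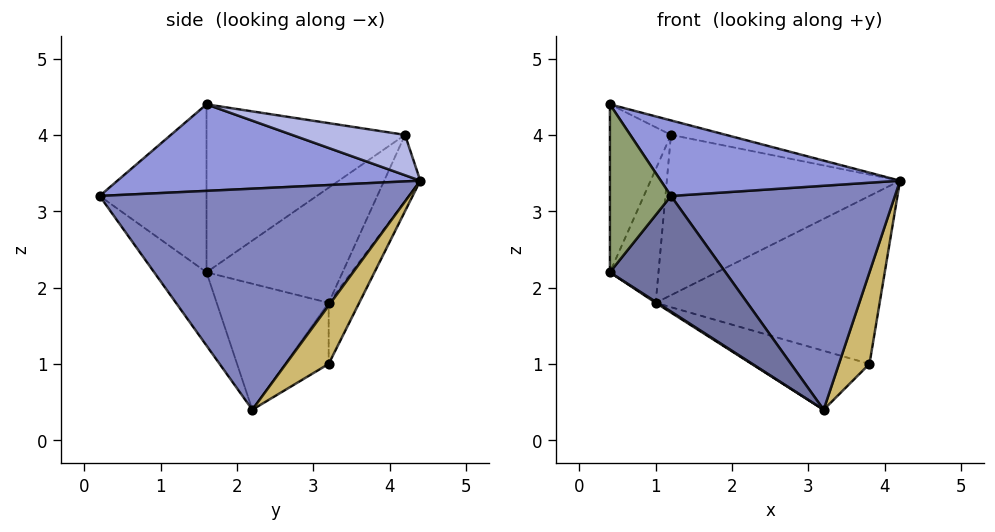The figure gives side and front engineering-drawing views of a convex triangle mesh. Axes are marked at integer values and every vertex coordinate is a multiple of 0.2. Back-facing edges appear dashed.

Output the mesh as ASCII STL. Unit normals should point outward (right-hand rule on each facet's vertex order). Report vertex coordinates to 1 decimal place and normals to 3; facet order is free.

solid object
 facet normal -0.300 -0.662 -0.687
  outer loop
   vertex 3.2 2.2 0.4
   vertex 1.2 0.2 3.2
   vertex 0.4 1.6 2.2
  endloop
 endfacet
 facet normal 0.800 -0.579 0.158
  outer loop
   vertex 3.2 2.2 0.4
   vertex 4.2 4.4 3.4
   vertex 1.2 0.2 3.2
  endloop
 endfacet
 facet normal 0.491 -0.388 0.780
  outer loop
   vertex 0.4 1.6 4.4
   vertex 1.2 0.2 3.2
   vertex 4.2 4.4 3.4
  endloop
 endfacet
 facet normal 0.189 0.092 0.978
  outer loop
   vertex 0.4 1.6 4.4
   vertex 4.2 4.4 3.4
   vertex 1.2 4.2 4.0
  endloop
 endfacet
 facet normal -0.868 -0.496 0.000
  outer loop
   vertex 0.4 1.6 4.4
   vertex 0.4 1.6 2.2
   vertex 1.2 0.2 3.2
  endloop
 endfacet
 facet normal -0.956 0.294 0.000
  outer loop
   vertex 0.4 1.6 4.4
   vertex 1.2 4.2 4.0
   vertex 0.4 1.6 2.2
  endloop
 endfacet
 facet normal -0.140 0.906 -0.399
  outer loop
   vertex 1.0 3.2 1.8
   vertex 1.2 4.2 4.0
   vertex 4.2 4.4 3.4
  endloop
 endfacet
 facet normal -0.539 -0.008 -0.842
  outer loop
   vertex 1.0 3.2 1.8
   vertex 3.2 2.2 0.4
   vertex 0.4 1.6 2.2
  endloop
 endfacet
 facet normal -0.940 0.336 -0.067
  outer loop
   vertex 1.0 3.2 1.8
   vertex 0.4 1.6 2.2
   vertex 1.2 4.2 4.0
  endloop
 endfacet
 facet normal 0.804 -0.574 0.153
  outer loop
   vertex 3.8 3.2 1.0
   vertex 4.2 4.4 3.4
   vertex 3.2 2.2 0.4
  endloop
 endfacet
 facet normal -0.122 0.896 -0.428
  outer loop
   vertex 3.8 3.2 1.0
   vertex 1.0 3.2 1.8
   vertex 4.2 4.4 3.4
  endloop
 endfacet
 facet normal -0.221 0.596 -0.772
  outer loop
   vertex 3.8 3.2 1.0
   vertex 3.2 2.2 0.4
   vertex 1.0 3.2 1.8
  endloop
 endfacet
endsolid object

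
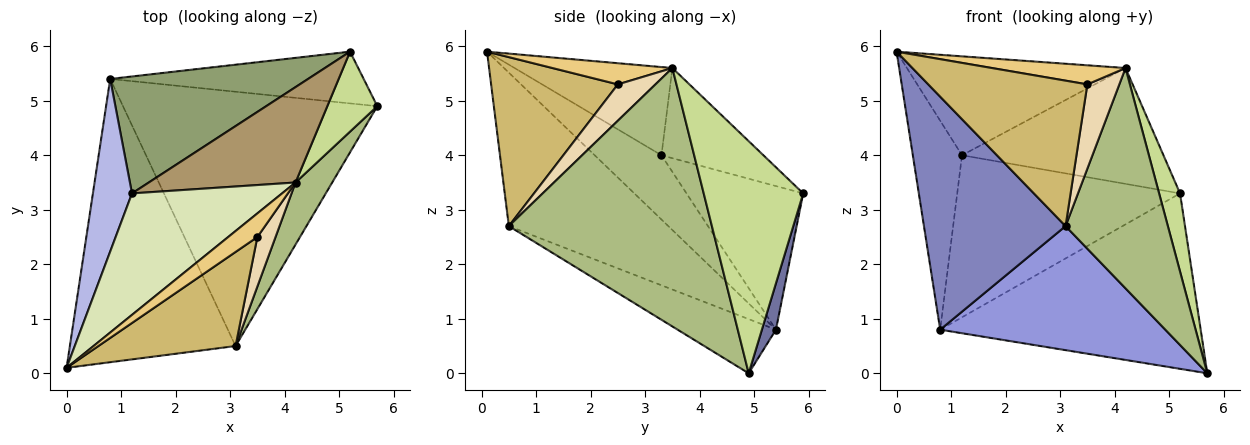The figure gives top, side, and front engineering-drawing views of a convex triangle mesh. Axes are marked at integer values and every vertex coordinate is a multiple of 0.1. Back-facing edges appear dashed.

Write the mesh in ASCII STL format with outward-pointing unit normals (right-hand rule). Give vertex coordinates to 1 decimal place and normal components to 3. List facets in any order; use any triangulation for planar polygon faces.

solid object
 facet normal 0.052 0.958 -0.282
  outer loop
   vertex 0.8 5.4 0.8
   vertex 5.2 5.9 3.3
   vertex 5.7 4.9 0.0
  endloop
 endfacet
 facet normal -0.582 -0.517 -0.628
  outer loop
   vertex 3.1 0.5 2.7
   vertex 0.0 0.1 5.9
   vertex 0.8 5.4 0.8
  endloop
 endfacet
 facet normal -0.188 -0.431 -0.883
  outer loop
   vertex 3.1 0.5 2.7
   vertex 0.8 5.4 0.8
   vertex 5.7 4.9 0.0
  endloop
 endfacet
 facet normal -0.723 0.532 0.440
  outer loop
   vertex 1.2 3.3 4.0
   vertex 0.8 5.4 0.8
   vertex 0.0 0.1 5.9
  endloop
 endfacet
 facet normal -0.391 0.746 0.539
  outer loop
   vertex 1.2 3.3 4.0
   vertex 5.2 5.9 3.3
   vertex 0.8 5.4 0.8
  endloop
 endfacet
 facet normal 0.886 -0.446 0.126
  outer loop
   vertex 4.2 3.5 5.6
   vertex 3.1 0.5 2.7
   vertex 5.7 4.9 0.0
  endloop
 endfacet
 facet normal 0.958 -0.201 0.206
  outer loop
   vertex 4.2 3.5 5.6
   vertex 5.7 4.9 0.0
   vertex 5.2 5.9 3.3
  endloop
 endfacet
 facet normal -0.415 0.575 0.706
  outer loop
   vertex 4.2 3.5 5.6
   vertex 1.2 3.3 4.0
   vertex 0.0 0.1 5.9
  endloop
 endfacet
 facet normal -0.364 0.719 0.592
  outer loop
   vertex 4.2 3.5 5.6
   vertex 5.2 5.9 3.3
   vertex 1.2 3.3 4.0
  endloop
 endfacet
 facet normal 0.556 -0.698 0.451
  outer loop
   vertex 3.5 2.5 5.3
   vertex 0.0 0.1 5.9
   vertex 3.1 0.5 2.7
  endloop
 endfacet
 facet normal 0.491 -0.547 0.678
  outer loop
   vertex 3.5 2.5 5.3
   vertex 4.2 3.5 5.6
   vertex 0.0 0.1 5.9
  endloop
 endfacet
 facet normal 0.712 -0.605 0.356
  outer loop
   vertex 3.5 2.5 5.3
   vertex 3.1 0.5 2.7
   vertex 4.2 3.5 5.6
  endloop
 endfacet
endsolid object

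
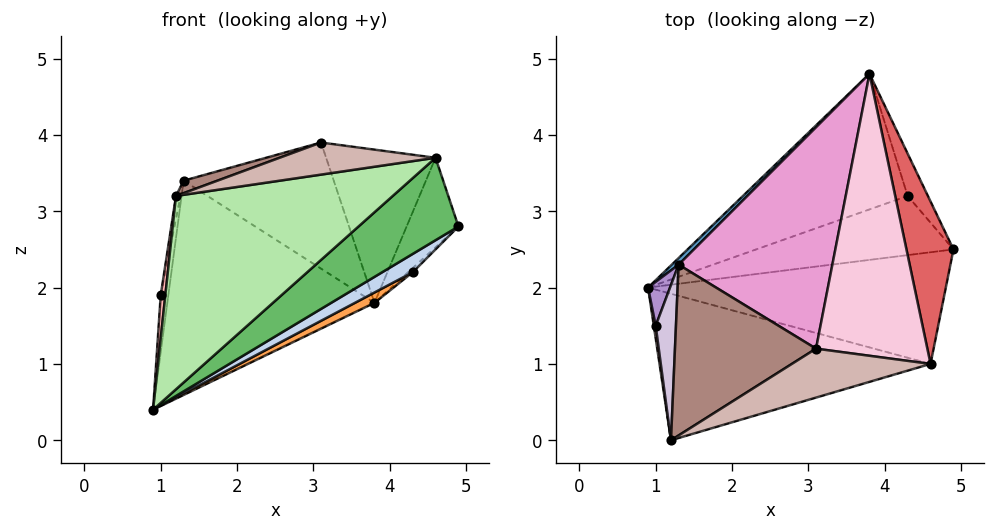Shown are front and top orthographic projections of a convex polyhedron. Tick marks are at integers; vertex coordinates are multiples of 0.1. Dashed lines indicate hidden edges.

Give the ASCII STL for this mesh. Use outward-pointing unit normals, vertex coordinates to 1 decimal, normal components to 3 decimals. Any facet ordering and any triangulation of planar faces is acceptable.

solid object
 facet normal -0.700 0.714 0.022
  outer loop
   vertex 1.3 2.3 3.4
   vertex 3.8 4.8 1.8
   vertex 0.9 2.0 0.4
  endloop
 endfacet
 facet normal 0.521 -0.253 -0.815
  outer loop
   vertex 4.3 3.2 2.2
   vertex 4.9 2.5 2.8
   vertex 0.9 2.0 0.4
  endloop
 endfacet
 facet normal 0.485 -0.066 -0.872
  outer loop
   vertex 4.3 3.2 2.2
   vertex 0.9 2.0 0.4
   vertex 3.8 4.8 1.8
  endloop
 endfacet
 facet normal 0.743 0.066 -0.666
  outer loop
   vertex 4.3 3.2 2.2
   vertex 3.8 4.8 1.8
   vertex 4.9 2.5 2.8
  endloop
 endfacet
 facet normal 0.487 -0.519 -0.703
  outer loop
   vertex 4.6 1.0 3.7
   vertex 0.9 2.0 0.4
   vertex 4.9 2.5 2.8
  endloop
 endfacet
 facet normal 0.308 -0.758 -0.575
  outer loop
   vertex 4.6 1.0 3.7
   vertex 1.2 0.0 3.2
   vertex 0.9 2.0 0.4
  endloop
 endfacet
 facet normal 0.209 0.472 0.856
  outer loop
   vertex 4.6 1.0 3.7
   vertex 4.9 2.5 2.8
   vertex 3.8 4.8 1.8
  endloop
 endfacet
 facet normal -0.994 -0.106 0.031
  outer loop
   vertex 1.0 1.5 1.9
   vertex 0.9 2.0 0.4
   vertex 1.2 0.0 3.2
  endloop
 endfacet
 facet normal -0.982 0.151 0.116
  outer loop
   vertex 1.0 1.5 1.9
   vertex 1.3 2.3 3.4
   vertex 0.9 2.0 0.4
  endloop
 endfacet
 facet normal -0.983 0.027 0.182
  outer loop
   vertex 1.0 1.5 1.9
   vertex 1.2 0.0 3.2
   vertex 1.3 2.3 3.4
  endloop
 endfacet
 facet normal -0.306 -0.069 0.949
  outer loop
   vertex 3.1 1.2 3.9
   vertex 1.3 2.3 3.4
   vertex 1.2 0.0 3.2
  endloop
 endfacet
 facet normal 0.038 -0.548 0.836
  outer loop
   vertex 3.1 1.2 3.9
   vertex 1.2 0.0 3.2
   vertex 4.6 1.0 3.7
  endloop
 endfacet
 facet normal 0.061 0.494 0.867
  outer loop
   vertex 3.1 1.2 3.9
   vertex 3.8 4.8 1.8
   vertex 1.3 2.3 3.4
  endloop
 endfacet
 facet normal 0.178 0.470 0.865
  outer loop
   vertex 3.1 1.2 3.9
   vertex 4.6 1.0 3.7
   vertex 3.8 4.8 1.8
  endloop
 endfacet
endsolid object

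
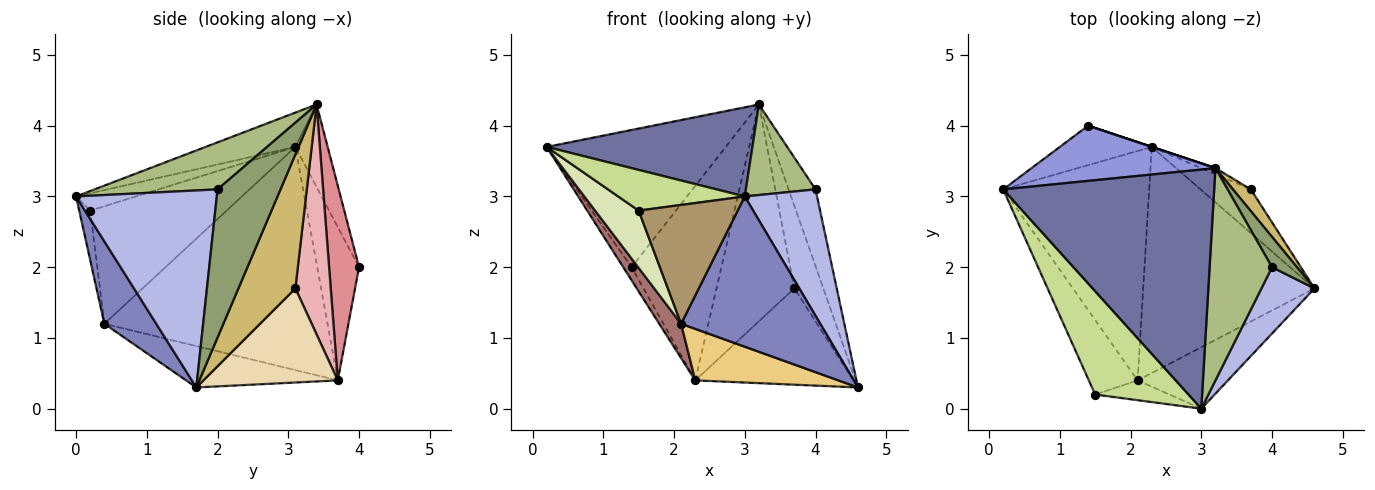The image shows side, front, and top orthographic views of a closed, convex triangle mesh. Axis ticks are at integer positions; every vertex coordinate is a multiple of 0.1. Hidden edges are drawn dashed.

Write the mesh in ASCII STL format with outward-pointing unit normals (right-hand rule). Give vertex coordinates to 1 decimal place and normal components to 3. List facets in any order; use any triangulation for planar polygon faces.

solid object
 facet normal -0.151 -0.345 0.926
  outer loop
   vertex 3.2 3.4 4.3
   vertex 0.2 3.1 3.7
   vertex 3.0 0.0 3.0
  endloop
 endfacet
 facet normal 0.326 -0.875 -0.358
  outer loop
   vertex 2.1 0.4 1.2
   vertex 4.6 1.7 0.3
   vertex 3.0 0.0 3.0
  endloop
 endfacet
 facet normal -0.165 0.915 0.368
  outer loop
   vertex 1.4 4.0 2.0
   vertex 0.2 3.1 3.7
   vertex 3.2 3.4 4.3
  endloop
 endfacet
 facet normal 0.865 -0.444 0.233
  outer loop
   vertex 4.0 2.0 3.1
   vertex 3.0 0.0 3.0
   vertex 4.6 1.7 0.3
  endloop
 endfacet
 facet normal 0.909 0.388 0.153
  outer loop
   vertex 4.0 2.0 3.1
   vertex 4.6 1.7 0.3
   vertex 3.2 3.4 4.3
  endloop
 endfacet
 facet normal 0.570 -0.323 0.756
  outer loop
   vertex 4.0 2.0 3.1
   vertex 3.2 3.4 4.3
   vertex 3.0 0.0 3.0
  endloop
 endfacet
 facet normal -0.170 -0.361 0.917
  outer loop
   vertex 1.5 0.2 2.8
   vertex 3.0 0.0 3.0
   vertex 0.2 3.1 3.7
  endloop
 endfacet
 facet normal -0.886 -0.283 -0.368
  outer loop
   vertex 1.5 0.2 2.8
   vertex 0.2 3.1 3.7
   vertex 2.1 0.4 1.2
  endloop
 endfacet
 facet normal -0.109 -0.981 -0.163
  outer loop
   vertex 1.5 0.2 2.8
   vertex 2.1 0.4 1.2
   vertex 3.0 0.0 3.0
  endloop
 endfacet
 facet normal 0.885 0.451 0.118
  outer loop
   vertex 3.7 3.1 1.7
   vertex 3.2 3.4 4.3
   vertex 4.6 1.7 0.3
  endloop
 endfacet
 facet normal -0.229 -0.216 -0.949
  outer loop
   vertex 2.3 3.7 0.4
   vertex 4.6 1.7 0.3
   vertex 2.1 0.4 1.2
  endloop
 endfacet
 facet normal 0.612 0.720 -0.327
  outer loop
   vertex 2.3 3.7 0.4
   vertex 3.7 3.1 1.7
   vertex 4.6 1.7 0.3
  endloop
 endfacet
 facet normal -0.834 -0.082 -0.546
  outer loop
   vertex 2.3 3.7 0.4
   vertex 2.1 0.4 1.2
   vertex 0.2 3.1 3.7
  endloop
 endfacet
 facet normal -0.845 0.169 -0.507
  outer loop
   vertex 2.3 3.7 0.4
   vertex 0.2 3.1 3.7
   vertex 1.4 4.0 2.0
  endloop
 endfacet
 facet normal 0.316 0.949 0.000
  outer loop
   vertex 2.3 3.7 0.4
   vertex 1.4 4.0 2.0
   vertex 3.2 3.4 4.3
  endloop
 endfacet
 facet normal 0.414 0.910 -0.025
  outer loop
   vertex 2.3 3.7 0.4
   vertex 3.2 3.4 4.3
   vertex 3.7 3.1 1.7
  endloop
 endfacet
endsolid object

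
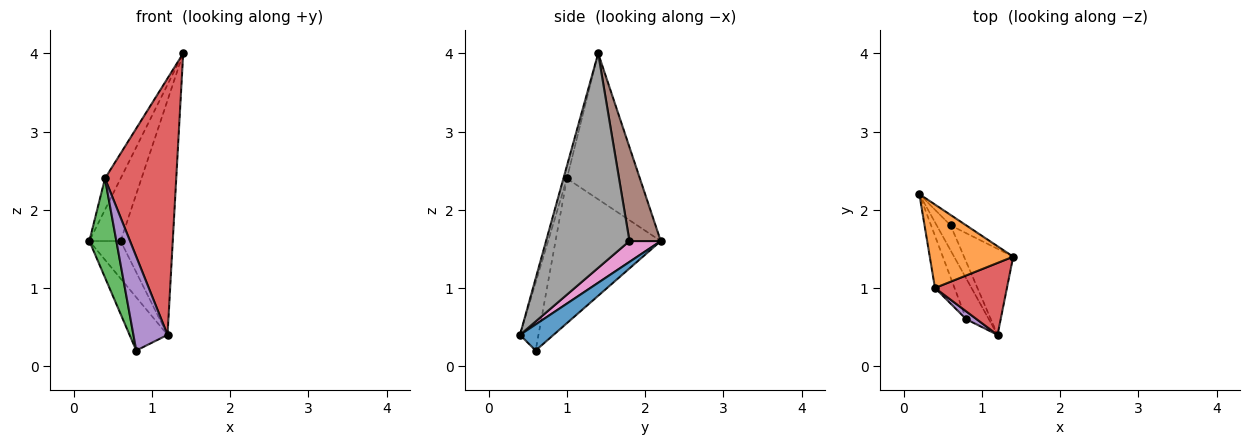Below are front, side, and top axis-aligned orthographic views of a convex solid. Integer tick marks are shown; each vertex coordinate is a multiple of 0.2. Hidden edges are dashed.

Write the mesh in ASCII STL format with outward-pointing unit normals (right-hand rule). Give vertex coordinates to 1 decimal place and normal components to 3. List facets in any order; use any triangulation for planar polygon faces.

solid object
 facet normal 0.574 0.650 -0.497
  outer loop
   vertex 1.2 0.4 0.4
   vertex 0.8 0.6 0.2
   vertex 0.2 2.2 1.6
  endloop
 endfacet
 facet normal -0.854 0.183 0.488
  outer loop
   vertex 0.4 1.0 2.4
   vertex 1.4 1.4 4.0
   vertex 0.2 2.2 1.6
  endloop
 endfacet
 facet normal -0.960 -0.247 -0.130
  outer loop
   vertex 0.4 1.0 2.4
   vertex 0.2 2.2 1.6
   vertex 0.8 0.6 0.2
  endloop
 endfacet
 facet normal -0.047 -0.962 0.270
  outer loop
   vertex 0.4 1.0 2.4
   vertex 1.2 0.4 0.4
   vertex 1.4 1.4 4.0
  endloop
 endfacet
 facet normal -0.475 -0.877 0.073
  outer loop
   vertex 0.4 1.0 2.4
   vertex 0.8 0.6 0.2
   vertex 1.2 0.4 0.4
  endloop
 endfacet
 facet normal 0.702 0.702 -0.117
  outer loop
   vertex 0.6 1.8 1.6
   vertex 0.2 2.2 1.6
   vertex 1.4 1.4 4.0
  endloop
 endfacet
 facet normal 0.640 0.640 -0.426
  outer loop
   vertex 0.6 1.8 1.6
   vertex 1.2 0.4 0.4
   vertex 0.2 2.2 1.6
  endloop
 endfacet
 facet normal 0.832 0.520 -0.191
  outer loop
   vertex 0.6 1.8 1.6
   vertex 1.4 1.4 4.0
   vertex 1.2 0.4 0.4
  endloop
 endfacet
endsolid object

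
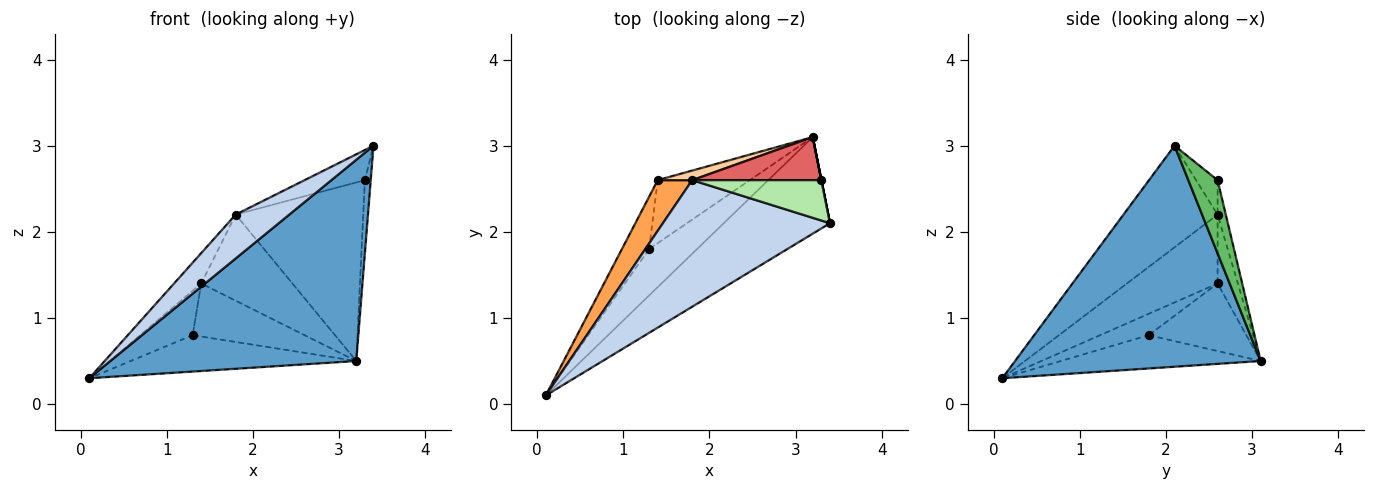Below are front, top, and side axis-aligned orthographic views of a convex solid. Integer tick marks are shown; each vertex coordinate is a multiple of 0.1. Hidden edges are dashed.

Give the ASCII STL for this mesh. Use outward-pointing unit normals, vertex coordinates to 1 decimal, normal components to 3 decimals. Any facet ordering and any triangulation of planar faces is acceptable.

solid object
 facet normal 0.669 -0.670 -0.322
  outer loop
   vertex 3.2 3.1 0.5
   vertex 3.4 2.1 3.0
   vertex 0.1 0.1 0.3
  endloop
 endfacet
 facet normal -0.498 -0.284 0.819
  outer loop
   vertex 1.8 2.6 2.2
   vertex 0.1 0.1 0.3
   vertex 3.4 2.1 3.0
  endloop
 endfacet
 facet normal -0.864 0.259 0.432
  outer loop
   vertex 1.4 2.6 1.4
   vertex 0.1 0.1 0.3
   vertex 1.8 2.6 2.2
  endloop
 endfacet
 facet normal -0.216 0.970 0.108
  outer loop
   vertex 1.4 2.6 1.4
   vertex 1.8 2.6 2.2
   vertex 3.2 3.1 0.5
  endloop
 endfacet
 facet normal 0.981 0.196 0.000
  outer loop
   vertex 3.3 2.6 2.6
   vertex 3.4 2.1 3.0
   vertex 3.2 3.1 0.5
  endloop
 endfacet
 facet normal -0.209 0.585 0.784
  outer loop
   vertex 3.3 2.6 2.6
   vertex 1.8 2.6 2.2
   vertex 3.4 2.1 3.0
  endloop
 endfacet
 facet normal -0.062 0.970 0.234
  outer loop
   vertex 3.3 2.6 2.6
   vertex 3.2 3.1 0.5
   vertex 1.8 2.6 2.2
  endloop
 endfacet
 facet normal -0.480 0.542 -0.690
  outer loop
   vertex 1.3 1.8 0.8
   vertex 3.2 3.1 0.5
   vertex 0.1 0.1 0.3
  endloop
 endfacet
 facet normal -0.514 0.555 -0.654
  outer loop
   vertex 1.3 1.8 0.8
   vertex 0.1 0.1 0.3
   vertex 1.4 2.6 1.4
  endloop
 endfacet
 facet normal -0.490 0.562 -0.667
  outer loop
   vertex 1.3 1.8 0.8
   vertex 1.4 2.6 1.4
   vertex 3.2 3.1 0.5
  endloop
 endfacet
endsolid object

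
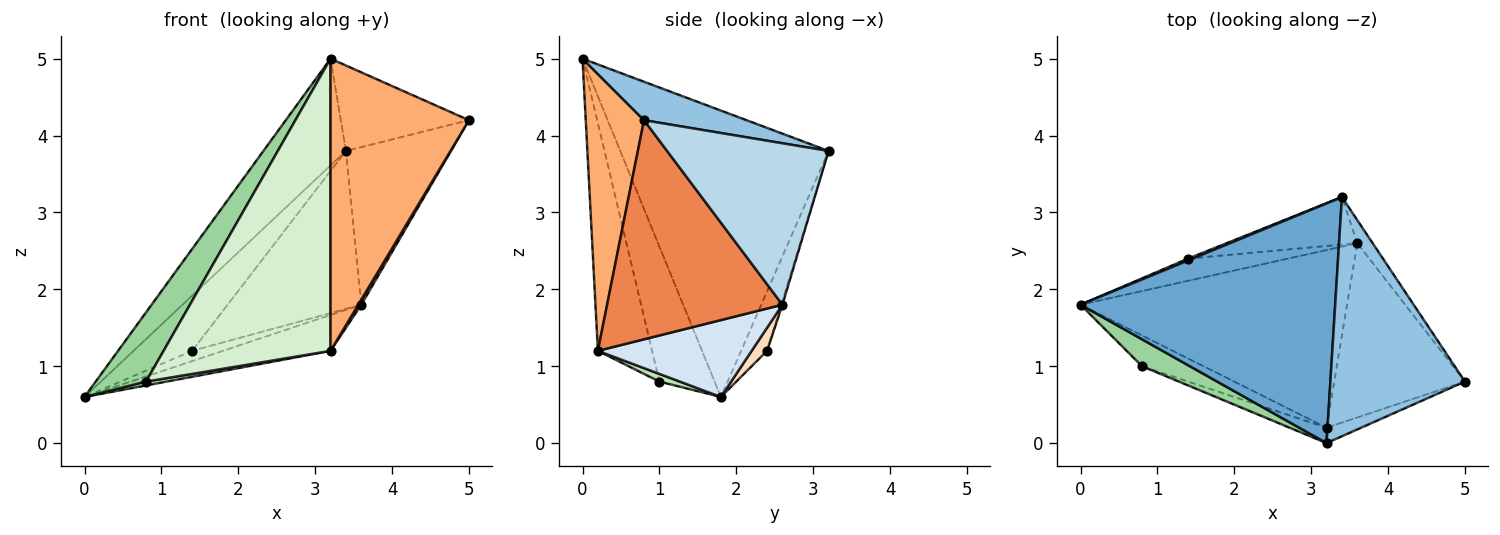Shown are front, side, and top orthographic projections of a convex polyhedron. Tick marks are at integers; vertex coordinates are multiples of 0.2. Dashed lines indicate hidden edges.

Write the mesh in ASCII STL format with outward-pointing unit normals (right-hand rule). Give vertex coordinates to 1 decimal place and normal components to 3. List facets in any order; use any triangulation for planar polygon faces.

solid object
 facet normal -0.717 0.284 0.637
  outer loop
   vertex 3.2 0.0 5.0
   vertex 3.4 3.2 3.8
   vertex 0.0 1.8 0.6
  endloop
 endfacet
 facet normal 0.260 0.325 0.909
  outer loop
   vertex 3.2 0.0 5.0
   vertex 5.0 0.8 4.2
   vertex 3.4 3.2 3.8
  endloop
 endfacet
 facet normal 0.835 0.544 -0.080
  outer loop
   vertex 3.6 2.6 1.8
   vertex 3.4 3.2 3.8
   vertex 5.0 0.8 4.2
  endloop
 endfacet
 facet normal 0.272 0.190 -0.943
  outer loop
   vertex 3.2 0.2 1.2
   vertex 0.0 1.8 0.6
   vertex 3.6 2.6 1.8
  endloop
 endfacet
 facet normal 0.859 -0.015 -0.512
  outer loop
   vertex 3.2 0.2 1.2
   vertex 3.6 2.6 1.8
   vertex 5.0 0.8 4.2
  endloop
 endfacet
 facet normal 0.388 -0.921 -0.048
  outer loop
   vertex 3.2 0.2 1.2
   vertex 5.0 0.8 4.2
   vertex 3.2 0.0 5.0
  endloop
 endfacet
 facet normal -0.405 0.914 0.030
  outer loop
   vertex 1.4 2.4 1.2
   vertex 0.0 1.8 0.6
   vertex 3.4 3.2 3.8
  endloop
 endfacet
 facet normal 0.205 0.410 -0.889
  outer loop
   vertex 1.4 2.4 1.2
   vertex 3.6 2.6 1.8
   vertex 0.0 1.8 0.6
  endloop
 endfacet
 facet normal -0.008 0.958 -0.288
  outer loop
   vertex 1.4 2.4 1.2
   vertex 3.4 3.2 3.8
   vertex 3.6 2.6 1.8
  endloop
 endfacet
 facet normal -0.715 -0.652 0.253
  outer loop
   vertex 0.8 1.0 0.8
   vertex 3.2 0.0 5.0
   vertex 0.0 1.8 0.6
  endloop
 endfacet
 facet normal 0.123 -0.123 -0.985
  outer loop
   vertex 0.8 1.0 0.8
   vertex 0.0 1.8 0.6
   vertex 3.2 0.2 1.2
  endloop
 endfacet
 facet normal -0.308 -0.950 -0.050
  outer loop
   vertex 0.8 1.0 0.8
   vertex 3.2 0.2 1.2
   vertex 3.2 0.0 5.0
  endloop
 endfacet
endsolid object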